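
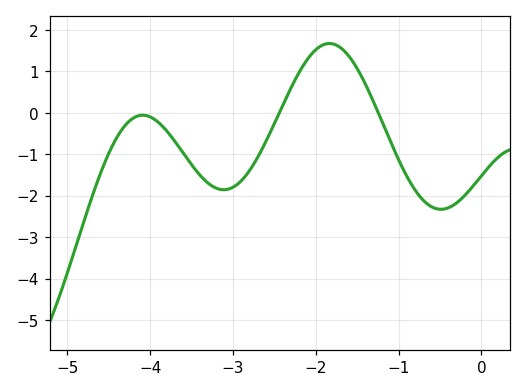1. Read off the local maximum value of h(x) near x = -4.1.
-0.1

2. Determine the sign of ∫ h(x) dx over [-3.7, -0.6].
negative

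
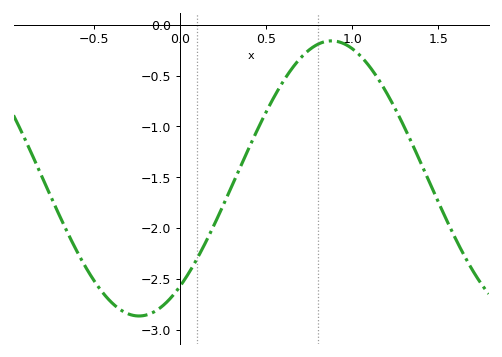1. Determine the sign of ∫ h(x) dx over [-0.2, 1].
negative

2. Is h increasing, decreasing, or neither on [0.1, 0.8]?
increasing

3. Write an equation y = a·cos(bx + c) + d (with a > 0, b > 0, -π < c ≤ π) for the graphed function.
y = 1.35cos(2.81x - 2.47) - 1.51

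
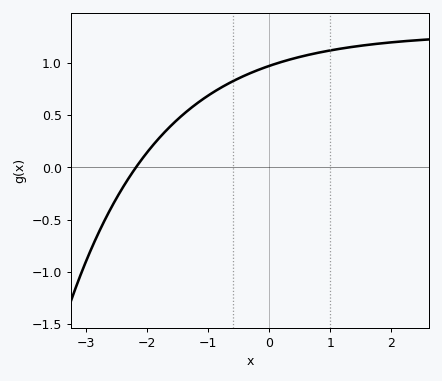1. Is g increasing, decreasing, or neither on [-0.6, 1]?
increasing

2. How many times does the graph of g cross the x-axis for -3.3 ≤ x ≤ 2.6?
1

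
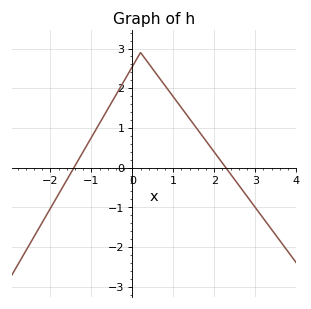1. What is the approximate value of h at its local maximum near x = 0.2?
2.9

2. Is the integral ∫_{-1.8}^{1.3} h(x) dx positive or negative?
positive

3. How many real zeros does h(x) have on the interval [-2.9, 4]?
2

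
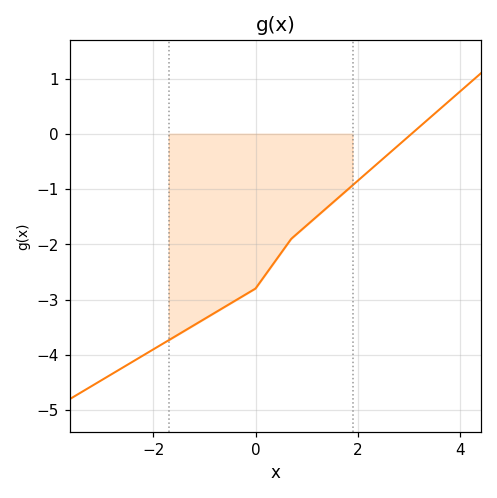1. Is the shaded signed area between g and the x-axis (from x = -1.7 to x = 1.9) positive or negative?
negative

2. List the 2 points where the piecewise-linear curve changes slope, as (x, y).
(0, -2.8); (0.7, -1.9)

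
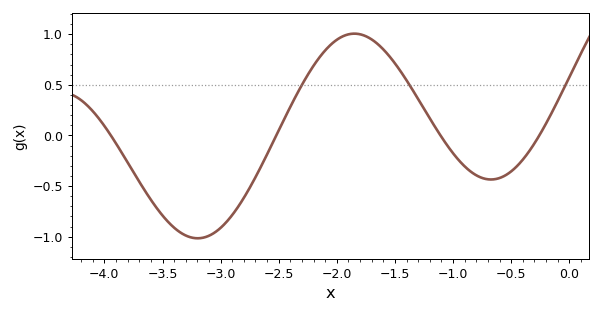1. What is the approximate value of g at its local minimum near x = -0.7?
-0.45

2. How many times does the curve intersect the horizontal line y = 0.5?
3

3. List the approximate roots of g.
-3.9, -2.5, -1.1, -0.3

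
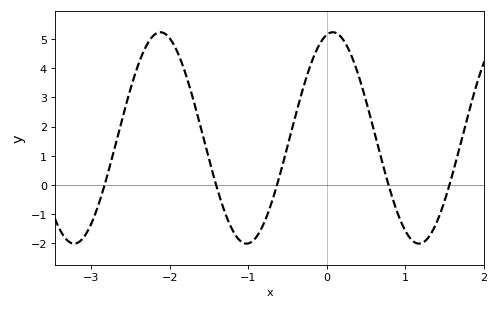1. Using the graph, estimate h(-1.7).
2.9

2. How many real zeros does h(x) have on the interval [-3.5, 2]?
5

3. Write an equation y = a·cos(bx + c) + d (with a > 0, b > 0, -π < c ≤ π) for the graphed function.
y = 3.62cos(2.9x - 0.22) + 1.61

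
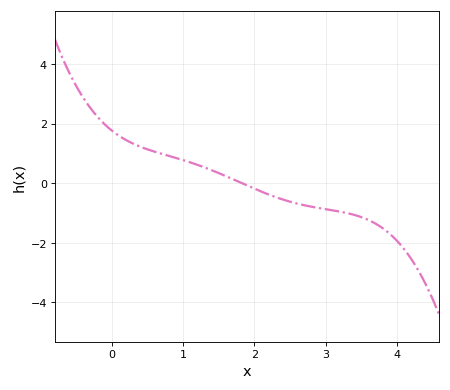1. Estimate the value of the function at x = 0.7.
0.997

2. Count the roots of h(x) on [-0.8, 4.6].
1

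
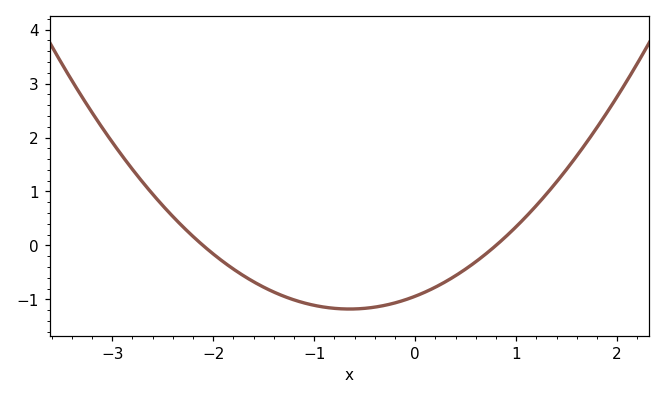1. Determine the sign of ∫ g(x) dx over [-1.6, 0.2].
negative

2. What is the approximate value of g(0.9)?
0.168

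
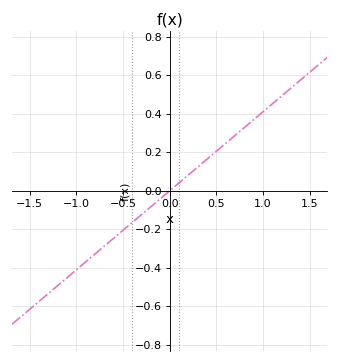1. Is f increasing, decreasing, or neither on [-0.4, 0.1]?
increasing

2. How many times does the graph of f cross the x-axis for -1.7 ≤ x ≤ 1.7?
1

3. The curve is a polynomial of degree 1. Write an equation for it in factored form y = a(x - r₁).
y = 0.41(x - 0)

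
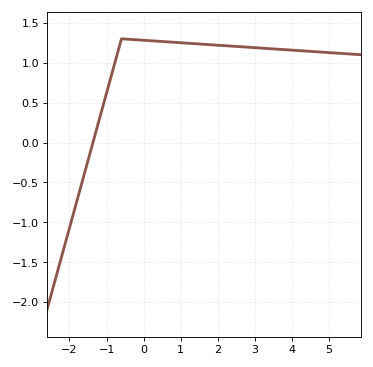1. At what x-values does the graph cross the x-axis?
-1.37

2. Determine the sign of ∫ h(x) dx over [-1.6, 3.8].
positive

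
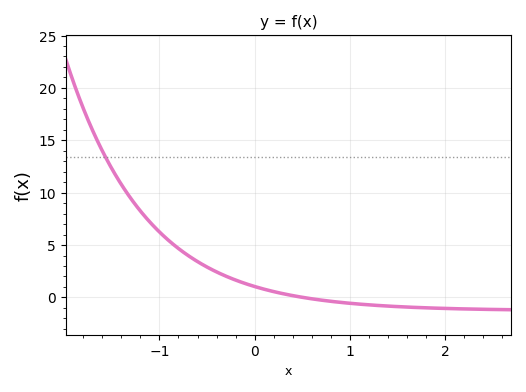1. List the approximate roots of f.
0.507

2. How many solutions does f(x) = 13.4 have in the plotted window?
1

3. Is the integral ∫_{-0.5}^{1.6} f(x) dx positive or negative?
positive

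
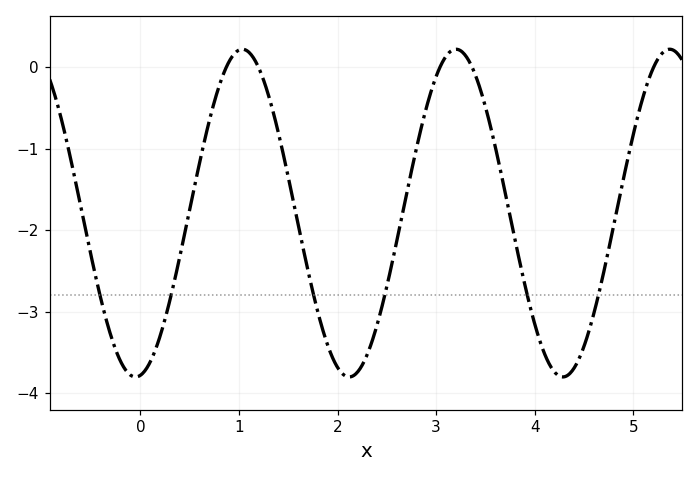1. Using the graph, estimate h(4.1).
-3.5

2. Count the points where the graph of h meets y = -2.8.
6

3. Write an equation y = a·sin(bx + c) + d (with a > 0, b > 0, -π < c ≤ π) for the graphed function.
y = 2.01sin(2.9x - 1.4) - 1.79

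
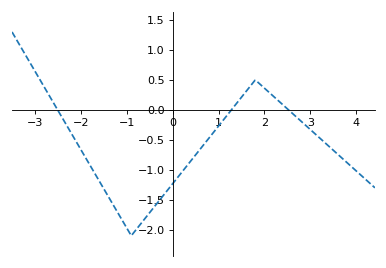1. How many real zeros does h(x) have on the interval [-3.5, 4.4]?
3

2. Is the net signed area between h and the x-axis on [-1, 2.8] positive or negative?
negative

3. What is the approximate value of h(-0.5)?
-1.7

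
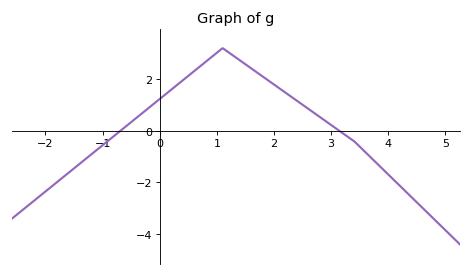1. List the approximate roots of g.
-0.6, 3.2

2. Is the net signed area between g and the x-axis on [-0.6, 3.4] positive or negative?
positive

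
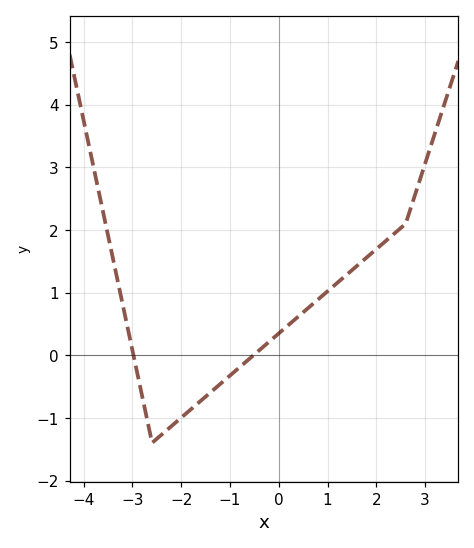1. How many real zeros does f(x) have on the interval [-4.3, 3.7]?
2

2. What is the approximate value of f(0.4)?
0.6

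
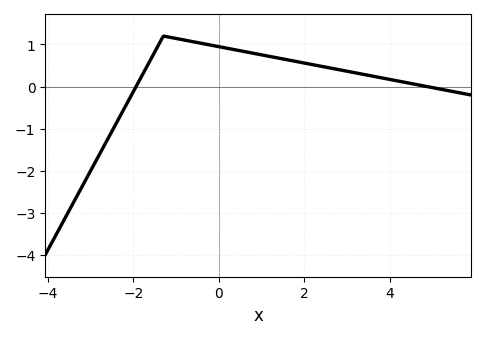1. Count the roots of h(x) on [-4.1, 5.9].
2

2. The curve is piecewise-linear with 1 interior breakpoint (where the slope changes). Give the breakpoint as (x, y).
(-1.3, 1.2)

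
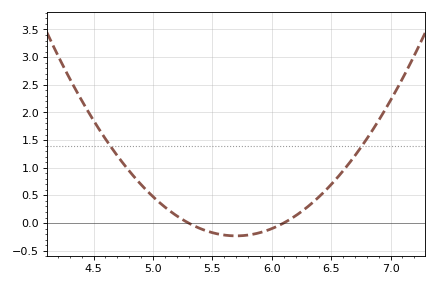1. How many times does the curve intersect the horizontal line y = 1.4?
2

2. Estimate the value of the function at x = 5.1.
0.29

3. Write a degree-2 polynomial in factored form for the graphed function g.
y = 1.45(x - 5.3)(x - 6.1)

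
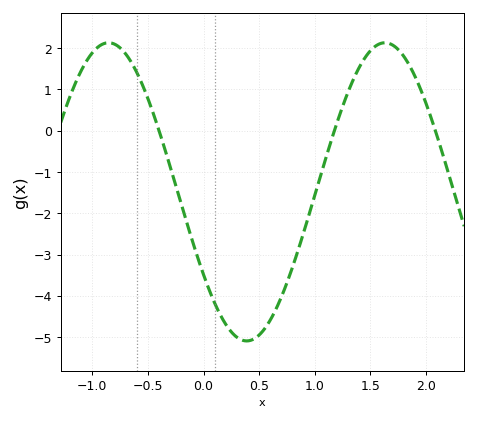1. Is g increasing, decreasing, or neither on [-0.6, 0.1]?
decreasing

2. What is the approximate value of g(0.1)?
-4.18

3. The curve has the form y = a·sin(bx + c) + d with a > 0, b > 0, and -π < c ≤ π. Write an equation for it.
y = 3.61sin(2.53x - 2.55) - 1.48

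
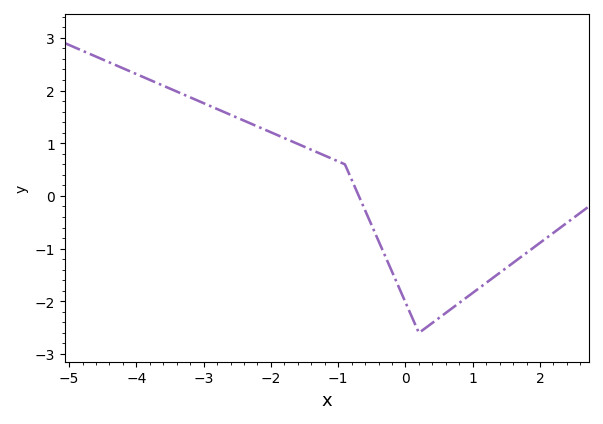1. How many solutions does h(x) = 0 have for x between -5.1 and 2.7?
1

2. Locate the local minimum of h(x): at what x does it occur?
0.2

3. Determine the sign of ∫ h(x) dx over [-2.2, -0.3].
positive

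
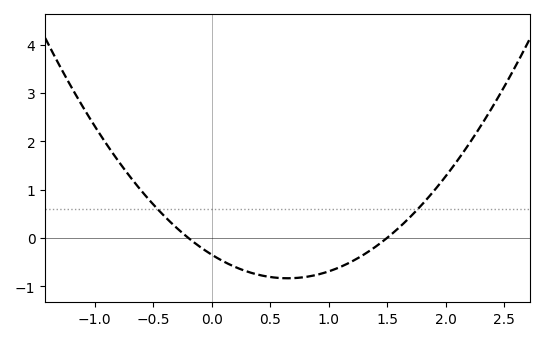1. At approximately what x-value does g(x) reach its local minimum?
0.65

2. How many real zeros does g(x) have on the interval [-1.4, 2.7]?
2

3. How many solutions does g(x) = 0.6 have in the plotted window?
2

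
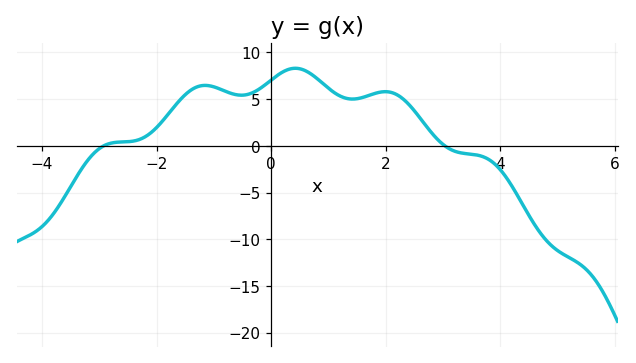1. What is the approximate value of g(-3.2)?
-1.5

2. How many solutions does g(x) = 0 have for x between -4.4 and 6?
2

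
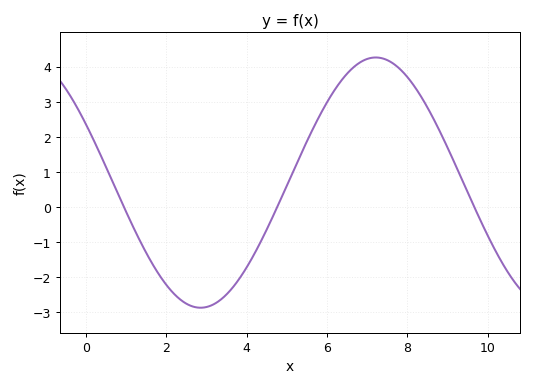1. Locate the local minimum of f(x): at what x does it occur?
2.8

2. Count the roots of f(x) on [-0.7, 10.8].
3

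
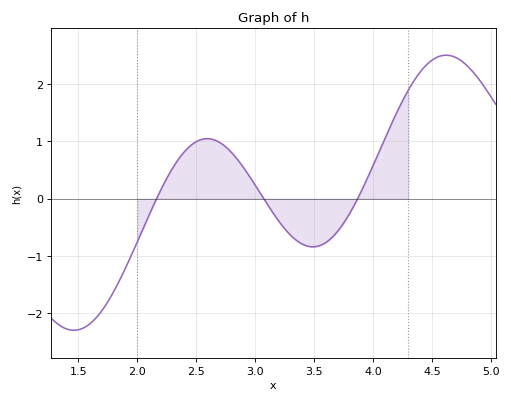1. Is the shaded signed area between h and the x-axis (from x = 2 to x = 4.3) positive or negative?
positive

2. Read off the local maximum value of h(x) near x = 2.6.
1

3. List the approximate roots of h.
2.2, 3.1, 3.9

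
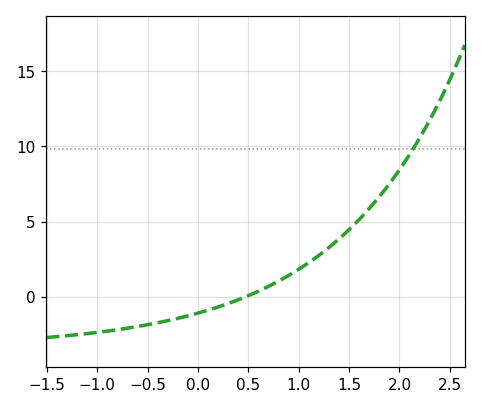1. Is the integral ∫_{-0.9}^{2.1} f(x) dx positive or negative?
positive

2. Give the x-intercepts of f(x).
0.5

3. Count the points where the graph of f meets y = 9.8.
1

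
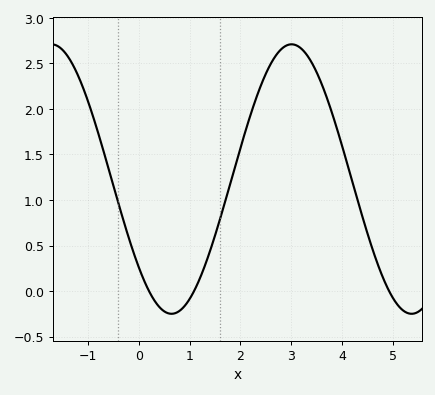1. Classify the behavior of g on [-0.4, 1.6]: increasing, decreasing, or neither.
neither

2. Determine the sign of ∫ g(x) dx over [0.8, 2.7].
positive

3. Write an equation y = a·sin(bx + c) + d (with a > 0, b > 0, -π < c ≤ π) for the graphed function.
y = 1.48sin(1.3x - 2.4) + 1.23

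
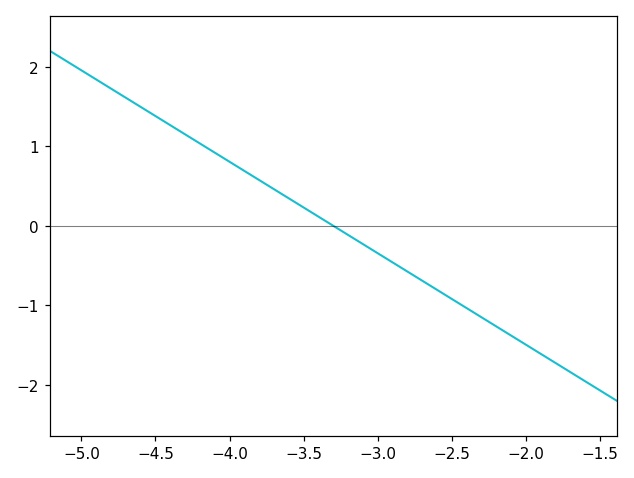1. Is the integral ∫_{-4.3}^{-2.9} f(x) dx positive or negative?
positive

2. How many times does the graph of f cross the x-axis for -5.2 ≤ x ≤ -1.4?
1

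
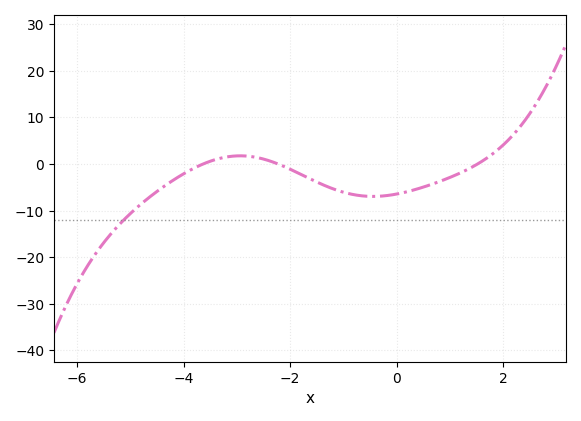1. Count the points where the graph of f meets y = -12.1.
1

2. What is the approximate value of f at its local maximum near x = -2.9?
1.77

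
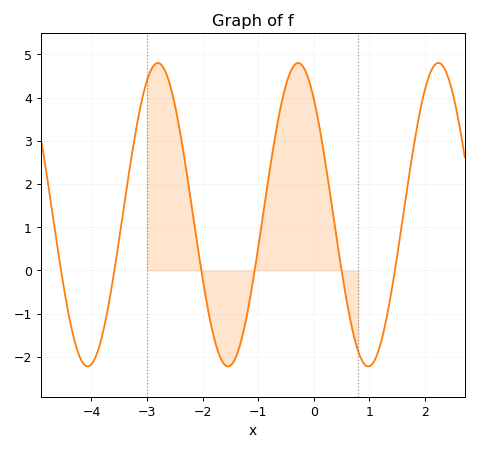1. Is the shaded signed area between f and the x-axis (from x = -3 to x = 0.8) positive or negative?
positive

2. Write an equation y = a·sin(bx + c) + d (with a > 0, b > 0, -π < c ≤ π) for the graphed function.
y = 3.51sin(2.5x + 2.3) + 1.29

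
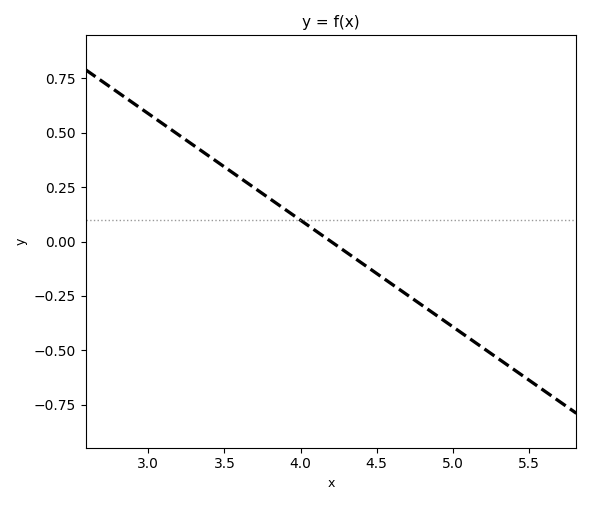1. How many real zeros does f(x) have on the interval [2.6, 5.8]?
1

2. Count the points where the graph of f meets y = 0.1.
1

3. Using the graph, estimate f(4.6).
-0.2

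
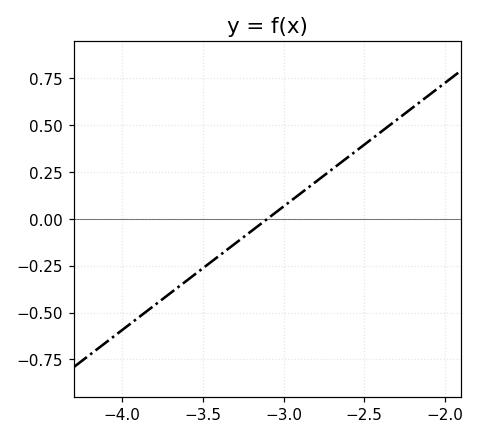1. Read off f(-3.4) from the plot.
-0.198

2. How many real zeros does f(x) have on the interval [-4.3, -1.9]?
1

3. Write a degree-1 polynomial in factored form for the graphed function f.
y = 0.66(x + 3.1)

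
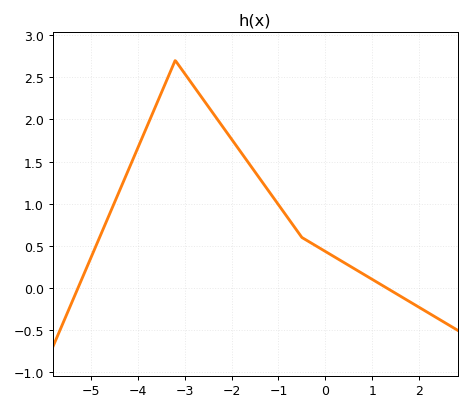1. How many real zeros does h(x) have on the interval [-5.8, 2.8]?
2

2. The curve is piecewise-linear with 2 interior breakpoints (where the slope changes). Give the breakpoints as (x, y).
(-3.2, 2.7); (-0.5, 0.6)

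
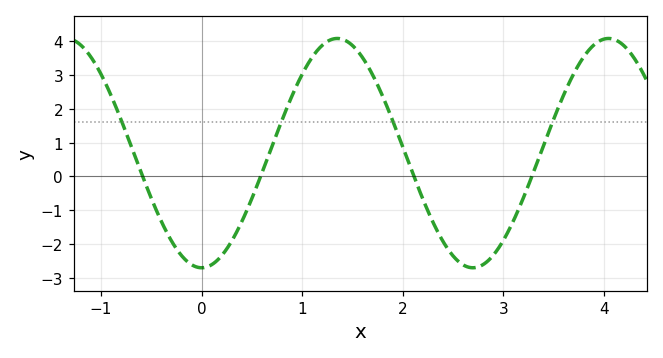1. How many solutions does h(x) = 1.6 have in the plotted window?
4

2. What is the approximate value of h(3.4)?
0.918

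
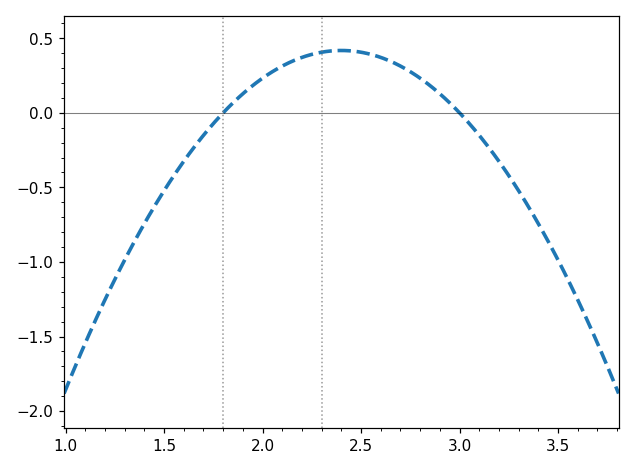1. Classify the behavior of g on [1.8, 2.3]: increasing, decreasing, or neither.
increasing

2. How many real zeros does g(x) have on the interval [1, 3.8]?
2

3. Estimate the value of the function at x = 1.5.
-0.5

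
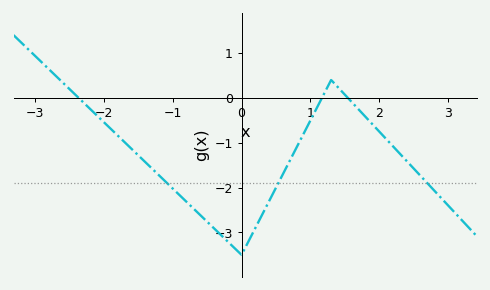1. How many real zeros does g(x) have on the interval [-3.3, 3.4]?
3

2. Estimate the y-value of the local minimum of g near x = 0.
-3.5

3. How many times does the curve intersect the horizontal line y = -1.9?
3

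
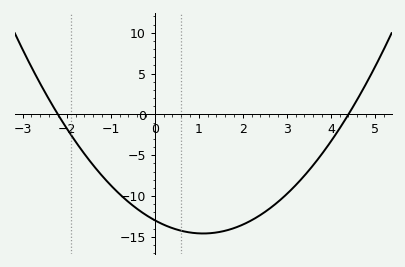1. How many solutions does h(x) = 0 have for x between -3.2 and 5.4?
2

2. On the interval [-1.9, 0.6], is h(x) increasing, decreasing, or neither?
decreasing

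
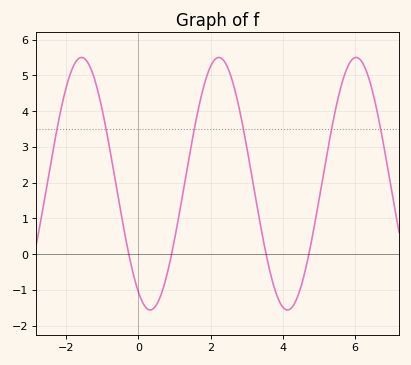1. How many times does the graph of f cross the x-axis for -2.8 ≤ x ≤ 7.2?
4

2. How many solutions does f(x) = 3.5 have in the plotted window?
6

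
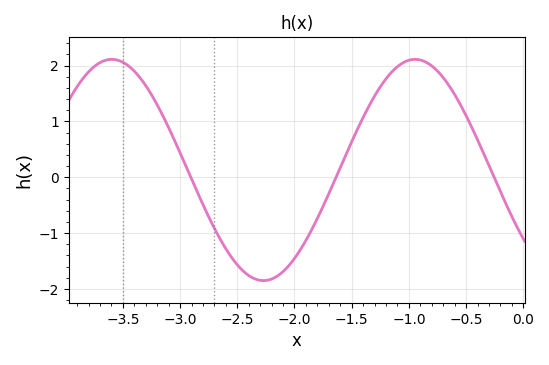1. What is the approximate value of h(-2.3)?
-1.85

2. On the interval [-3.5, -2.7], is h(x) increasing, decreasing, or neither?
decreasing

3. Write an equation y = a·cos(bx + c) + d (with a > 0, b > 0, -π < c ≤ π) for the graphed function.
y = 1.98cos(2.37x + 2.24) + 0.13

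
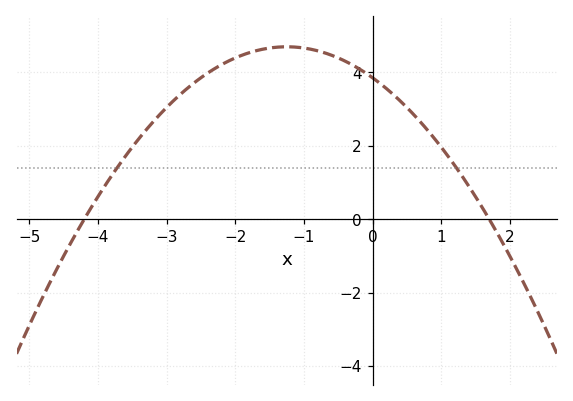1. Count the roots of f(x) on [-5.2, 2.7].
2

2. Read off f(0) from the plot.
3.86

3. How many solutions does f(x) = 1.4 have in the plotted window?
2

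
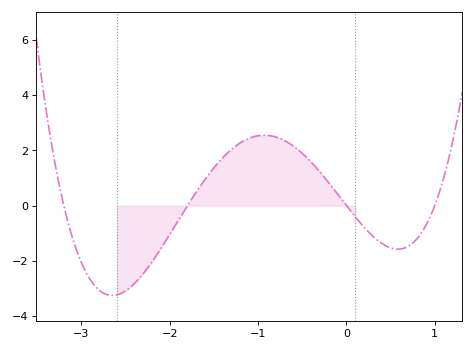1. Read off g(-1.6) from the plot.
0.958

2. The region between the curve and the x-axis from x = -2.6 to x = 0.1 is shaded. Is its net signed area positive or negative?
positive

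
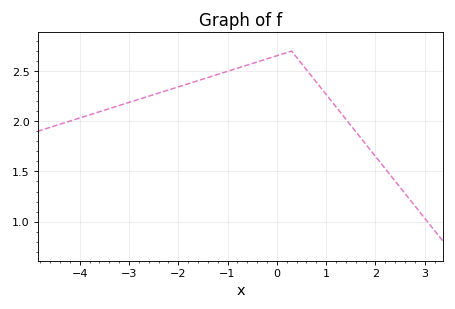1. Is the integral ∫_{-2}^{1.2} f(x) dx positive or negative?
positive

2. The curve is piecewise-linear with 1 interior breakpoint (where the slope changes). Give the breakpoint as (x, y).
(0.3, 2.7)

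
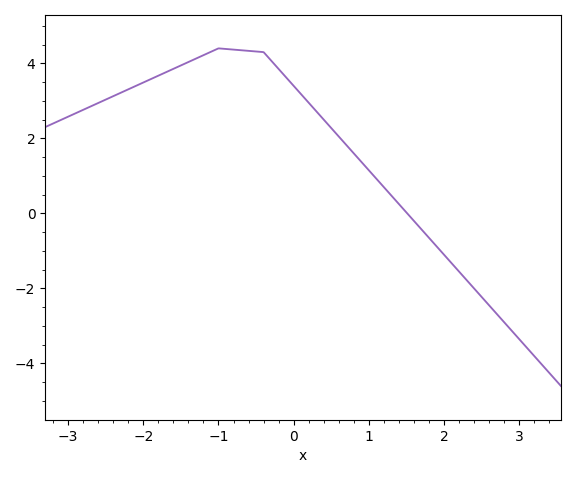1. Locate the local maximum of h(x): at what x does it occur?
-0.997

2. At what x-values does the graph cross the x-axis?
1.51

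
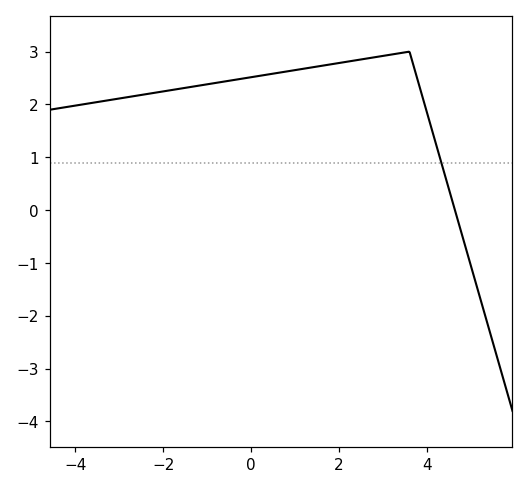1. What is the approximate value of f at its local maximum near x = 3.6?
3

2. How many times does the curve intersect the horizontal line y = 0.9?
1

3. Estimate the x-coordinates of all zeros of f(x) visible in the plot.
4.63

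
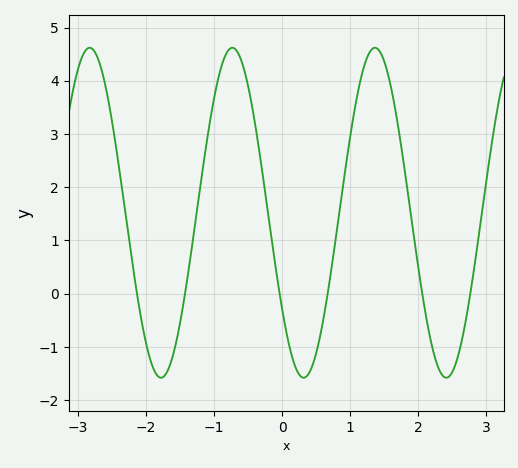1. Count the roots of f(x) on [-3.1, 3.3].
6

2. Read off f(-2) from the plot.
-0.9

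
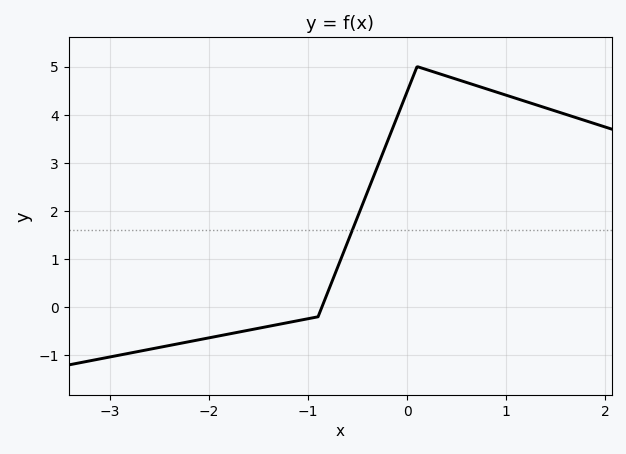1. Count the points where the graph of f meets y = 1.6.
1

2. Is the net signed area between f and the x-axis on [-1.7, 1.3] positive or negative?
positive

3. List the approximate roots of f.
-0.9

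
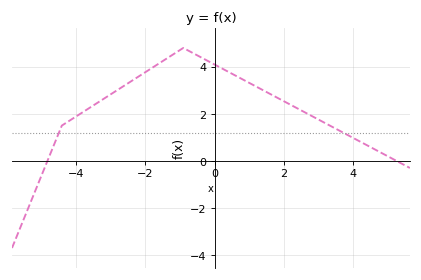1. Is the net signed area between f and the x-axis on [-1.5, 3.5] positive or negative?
positive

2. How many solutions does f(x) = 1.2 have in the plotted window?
2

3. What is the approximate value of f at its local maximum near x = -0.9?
4.8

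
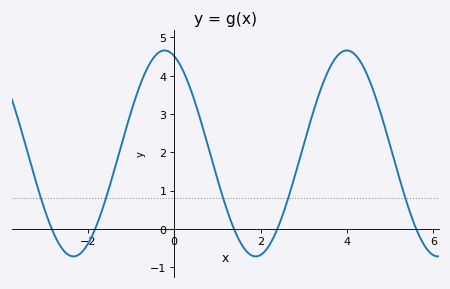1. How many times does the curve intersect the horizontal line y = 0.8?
5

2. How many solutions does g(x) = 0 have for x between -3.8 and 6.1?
5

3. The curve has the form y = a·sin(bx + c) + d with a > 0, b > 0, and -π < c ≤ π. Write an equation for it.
y = 2.69sin(1.49x + 1.9) + 1.97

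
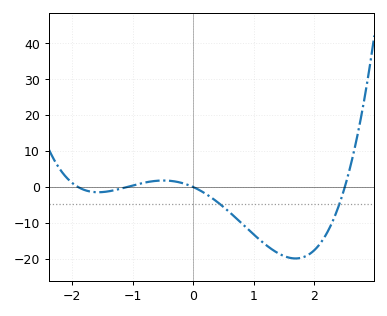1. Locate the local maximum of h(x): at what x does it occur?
-0.493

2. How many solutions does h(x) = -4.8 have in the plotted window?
2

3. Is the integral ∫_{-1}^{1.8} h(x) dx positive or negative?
negative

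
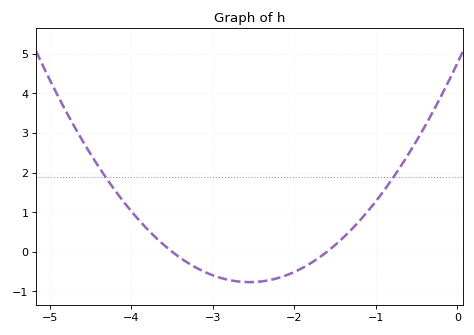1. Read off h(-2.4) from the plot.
-0.7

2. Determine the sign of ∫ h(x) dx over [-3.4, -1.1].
negative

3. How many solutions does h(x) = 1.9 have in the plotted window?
2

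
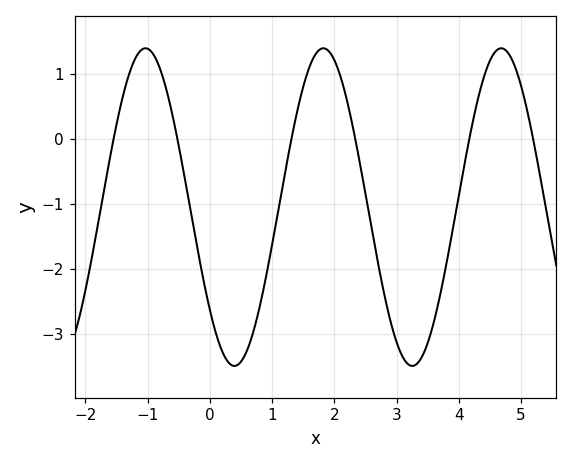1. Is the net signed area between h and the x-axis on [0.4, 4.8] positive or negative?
negative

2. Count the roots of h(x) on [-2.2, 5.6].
6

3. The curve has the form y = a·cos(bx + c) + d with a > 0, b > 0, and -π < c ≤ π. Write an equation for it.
y = 2.44cos(2.2x + 2.3) - 1.05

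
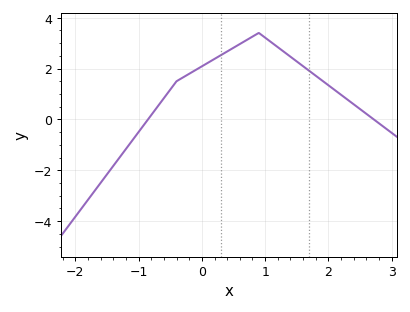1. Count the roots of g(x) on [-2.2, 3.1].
2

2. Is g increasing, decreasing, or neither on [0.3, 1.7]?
neither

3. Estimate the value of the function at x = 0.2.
2.38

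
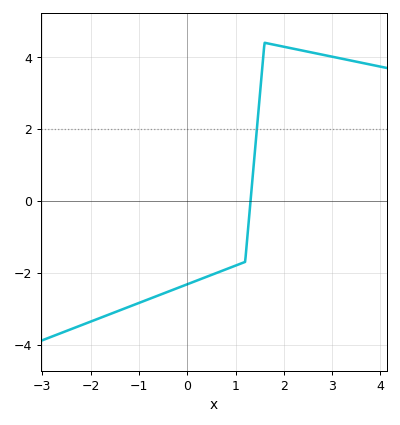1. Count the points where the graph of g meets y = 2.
1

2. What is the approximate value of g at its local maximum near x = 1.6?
4.4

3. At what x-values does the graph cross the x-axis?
1.31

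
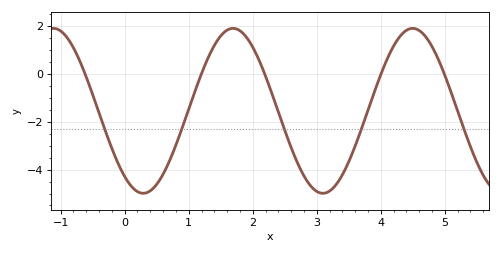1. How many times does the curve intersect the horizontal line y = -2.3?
5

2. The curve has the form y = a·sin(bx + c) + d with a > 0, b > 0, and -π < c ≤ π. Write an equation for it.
y = 3.45sin(2.24x - 2.22) - 1.54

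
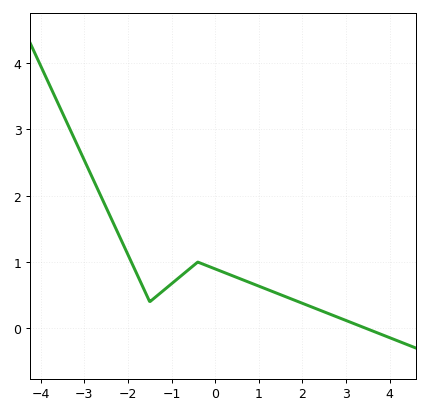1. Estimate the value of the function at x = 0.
0.896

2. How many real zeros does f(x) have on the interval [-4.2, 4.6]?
1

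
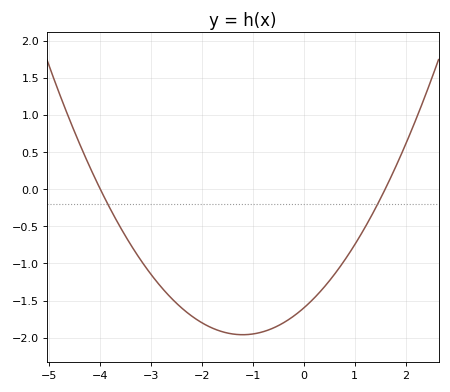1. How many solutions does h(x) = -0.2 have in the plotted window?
2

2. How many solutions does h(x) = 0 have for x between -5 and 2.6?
2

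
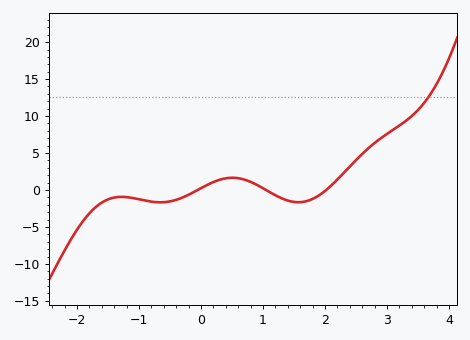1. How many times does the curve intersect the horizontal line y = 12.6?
1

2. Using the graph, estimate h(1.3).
-1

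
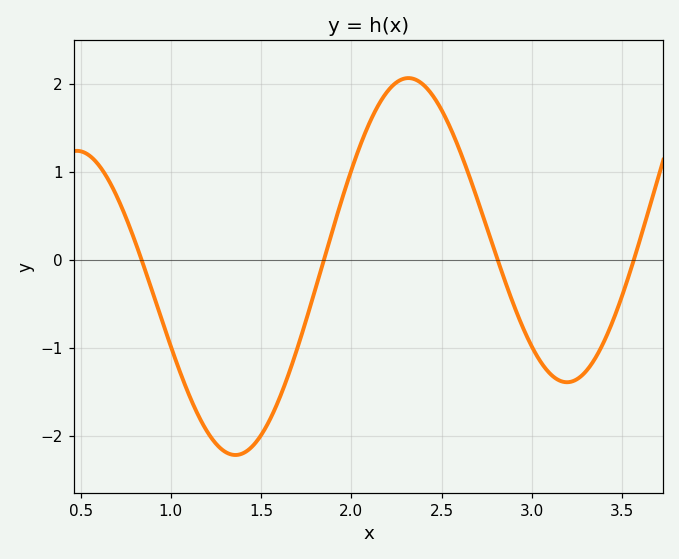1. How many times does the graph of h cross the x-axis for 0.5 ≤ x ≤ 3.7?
4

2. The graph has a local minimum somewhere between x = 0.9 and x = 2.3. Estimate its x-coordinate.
1.35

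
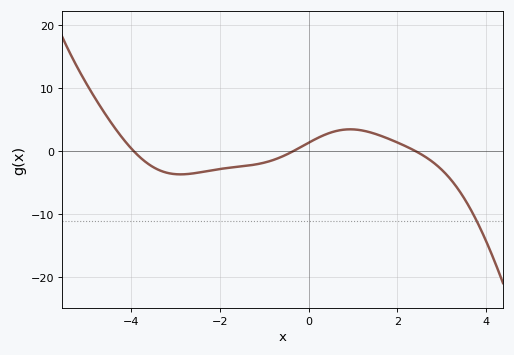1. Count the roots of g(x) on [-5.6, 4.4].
3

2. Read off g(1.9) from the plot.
1.68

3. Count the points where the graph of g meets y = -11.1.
1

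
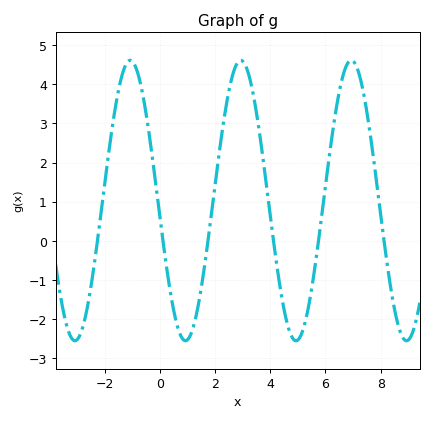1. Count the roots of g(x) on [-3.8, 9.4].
6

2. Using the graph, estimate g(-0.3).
2.29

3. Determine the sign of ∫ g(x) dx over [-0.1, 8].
positive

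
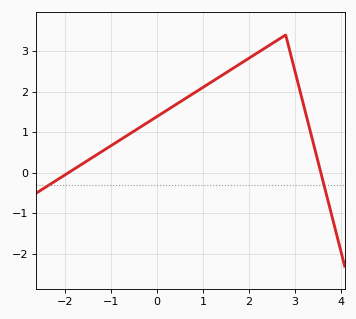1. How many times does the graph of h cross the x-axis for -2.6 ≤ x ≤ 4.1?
2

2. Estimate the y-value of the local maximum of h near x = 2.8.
3.4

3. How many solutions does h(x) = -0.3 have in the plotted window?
2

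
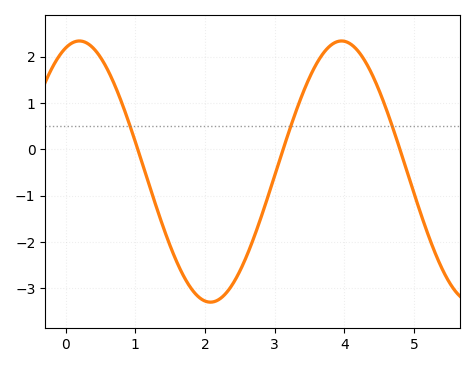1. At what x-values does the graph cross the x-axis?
1, 3.1, 4.8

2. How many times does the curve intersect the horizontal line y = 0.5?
3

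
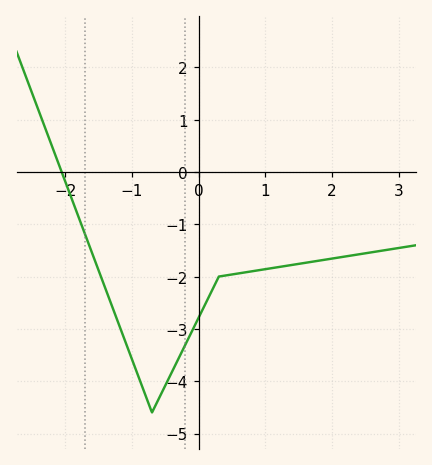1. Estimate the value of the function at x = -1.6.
-1.54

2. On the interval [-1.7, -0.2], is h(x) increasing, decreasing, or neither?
neither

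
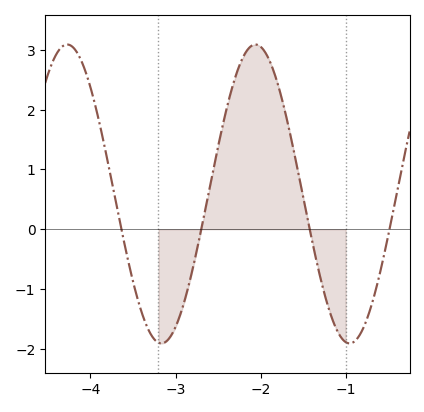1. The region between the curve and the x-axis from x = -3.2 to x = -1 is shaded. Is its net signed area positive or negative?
positive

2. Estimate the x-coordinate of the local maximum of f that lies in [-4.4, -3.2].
-4.27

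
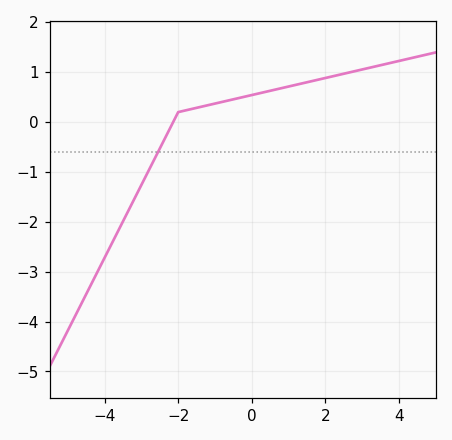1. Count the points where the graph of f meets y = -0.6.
1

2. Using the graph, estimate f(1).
0.712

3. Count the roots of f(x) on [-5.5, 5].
1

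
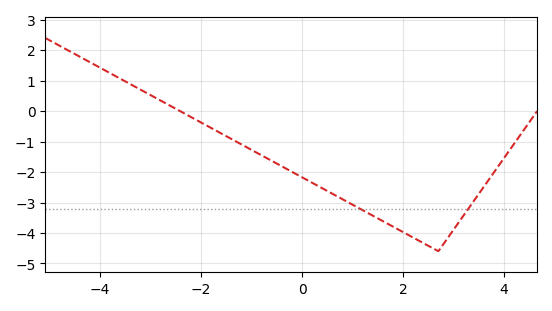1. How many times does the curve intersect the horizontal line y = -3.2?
2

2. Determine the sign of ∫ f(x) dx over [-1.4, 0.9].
negative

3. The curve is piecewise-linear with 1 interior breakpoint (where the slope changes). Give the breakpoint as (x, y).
(2.7, -4.6)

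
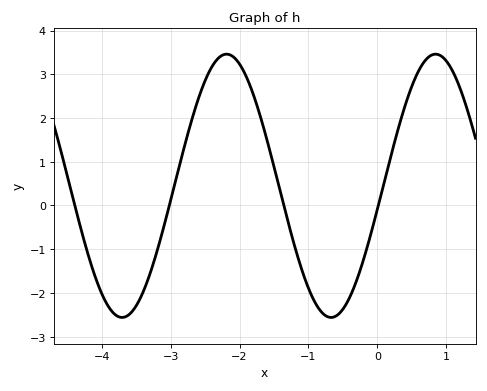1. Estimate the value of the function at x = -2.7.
1.93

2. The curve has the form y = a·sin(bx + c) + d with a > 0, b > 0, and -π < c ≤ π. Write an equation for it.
y = 3.01sin(2.07x - 0.182) + 0.45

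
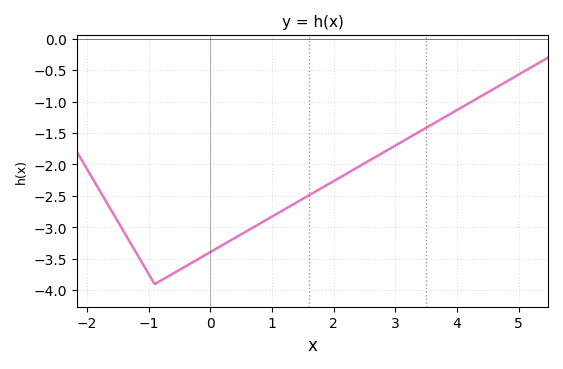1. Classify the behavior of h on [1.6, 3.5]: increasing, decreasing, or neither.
increasing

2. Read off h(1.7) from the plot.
-2.43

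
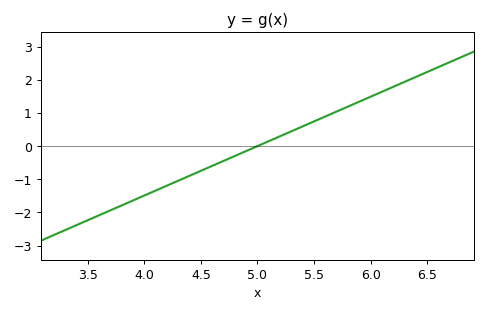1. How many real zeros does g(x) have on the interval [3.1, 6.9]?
1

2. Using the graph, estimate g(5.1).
0.149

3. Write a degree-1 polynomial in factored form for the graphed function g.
y = 1.49(x - 5)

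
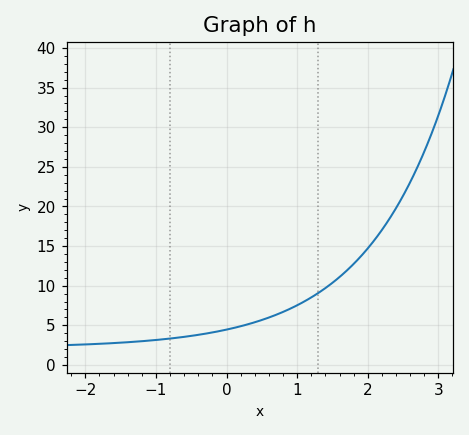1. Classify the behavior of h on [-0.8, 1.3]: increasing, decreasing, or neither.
increasing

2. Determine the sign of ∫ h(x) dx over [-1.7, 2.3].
positive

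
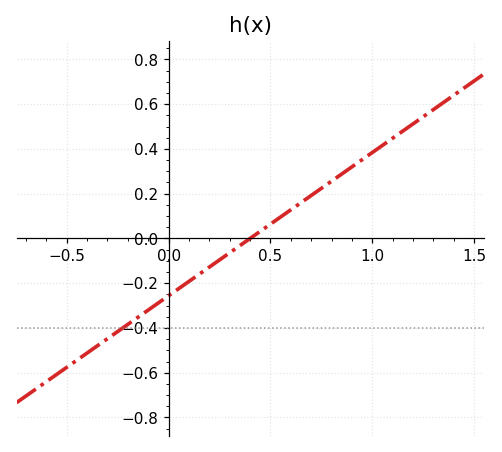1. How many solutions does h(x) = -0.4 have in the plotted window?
1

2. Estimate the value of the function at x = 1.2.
0.52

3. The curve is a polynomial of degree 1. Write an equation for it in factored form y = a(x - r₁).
y = 0.64(x - 0.4)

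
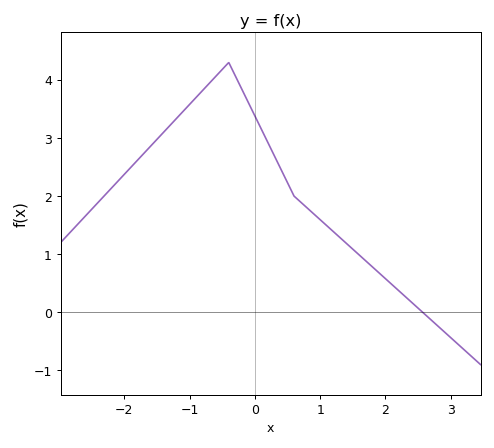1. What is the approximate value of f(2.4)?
0.173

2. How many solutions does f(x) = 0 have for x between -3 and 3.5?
1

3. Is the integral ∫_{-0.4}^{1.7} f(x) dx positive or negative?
positive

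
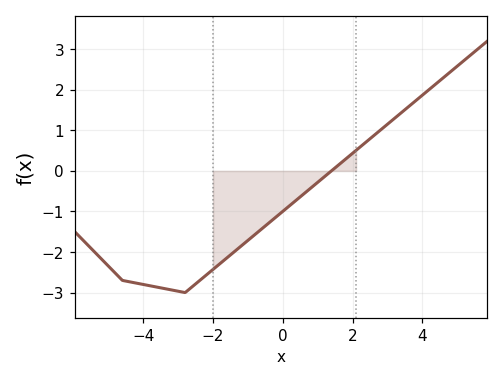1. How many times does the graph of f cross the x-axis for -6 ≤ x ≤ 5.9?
1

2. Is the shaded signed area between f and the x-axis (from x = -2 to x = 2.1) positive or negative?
negative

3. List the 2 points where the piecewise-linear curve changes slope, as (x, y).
(-4.6, -2.7); (-2.8, -3)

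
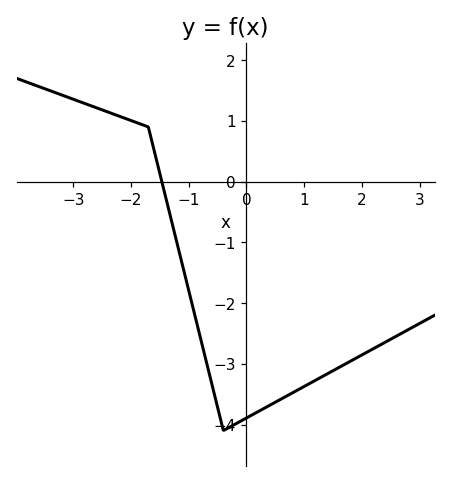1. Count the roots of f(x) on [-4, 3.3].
1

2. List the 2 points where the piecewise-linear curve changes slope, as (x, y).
(-1.7, 0.9); (-0.4, -4.1)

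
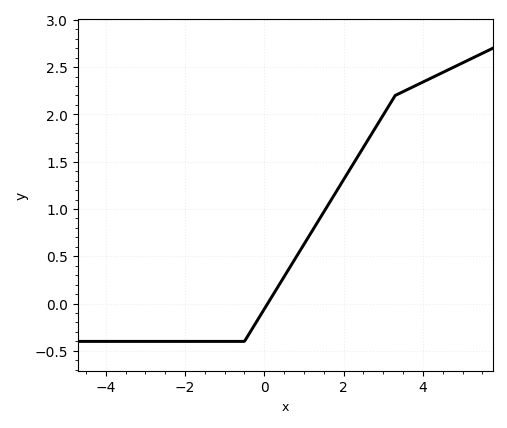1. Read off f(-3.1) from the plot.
-0.4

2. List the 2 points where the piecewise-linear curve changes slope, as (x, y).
(-0.5, -0.4); (3.3, 2.2)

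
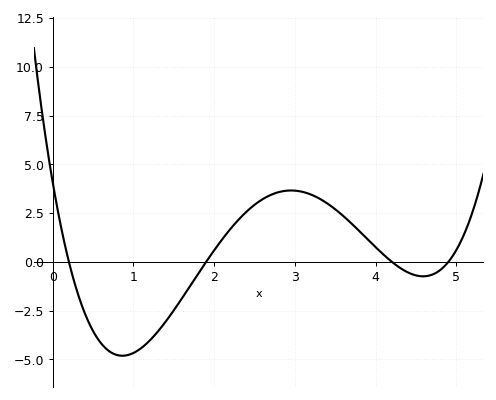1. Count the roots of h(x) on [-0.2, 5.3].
4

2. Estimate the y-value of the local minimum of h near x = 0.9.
-4.82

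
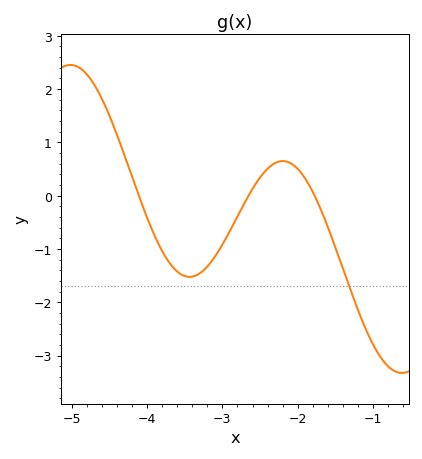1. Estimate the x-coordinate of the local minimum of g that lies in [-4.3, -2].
-3.44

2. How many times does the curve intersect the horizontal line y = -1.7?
1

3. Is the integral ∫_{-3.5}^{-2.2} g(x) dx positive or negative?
negative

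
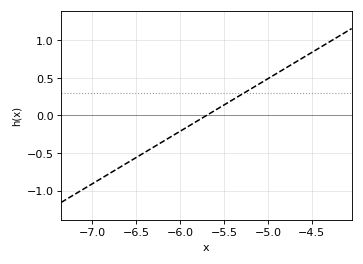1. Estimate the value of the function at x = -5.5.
0.14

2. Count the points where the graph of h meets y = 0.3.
1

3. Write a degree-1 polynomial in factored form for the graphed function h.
y = 0.7(x + 5.7)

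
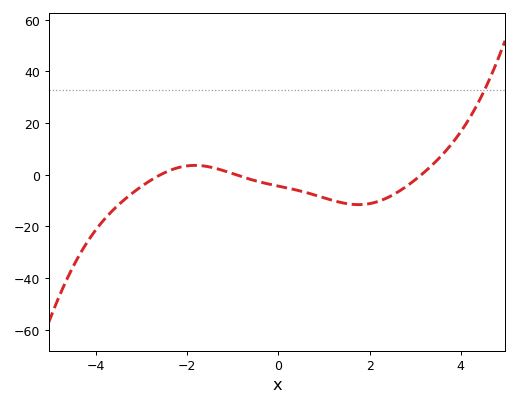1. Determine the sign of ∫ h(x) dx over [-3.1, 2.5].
negative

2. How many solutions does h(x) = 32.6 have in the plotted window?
1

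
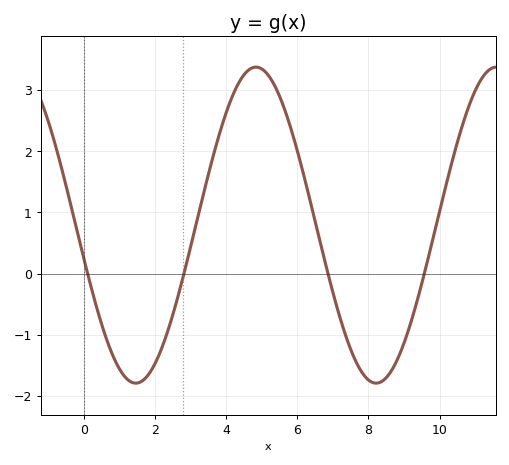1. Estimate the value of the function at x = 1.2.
-1.7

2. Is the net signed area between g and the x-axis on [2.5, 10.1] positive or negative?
positive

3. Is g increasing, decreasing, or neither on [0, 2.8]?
neither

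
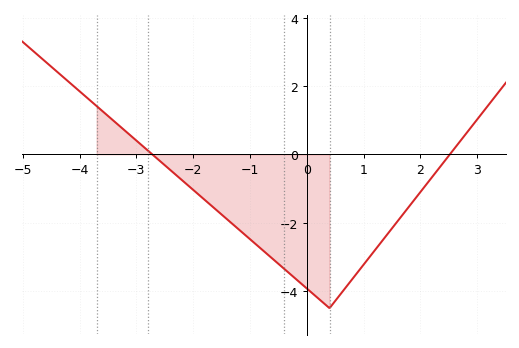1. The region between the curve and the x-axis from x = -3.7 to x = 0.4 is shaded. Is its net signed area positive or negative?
negative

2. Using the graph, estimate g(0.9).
-3.44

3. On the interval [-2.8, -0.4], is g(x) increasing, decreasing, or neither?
decreasing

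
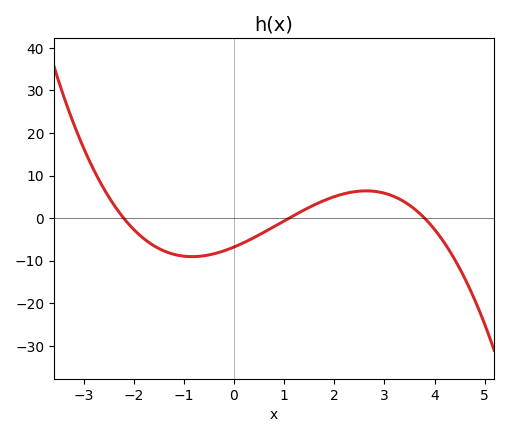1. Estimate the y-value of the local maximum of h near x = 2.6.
6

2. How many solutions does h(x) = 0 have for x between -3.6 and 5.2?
3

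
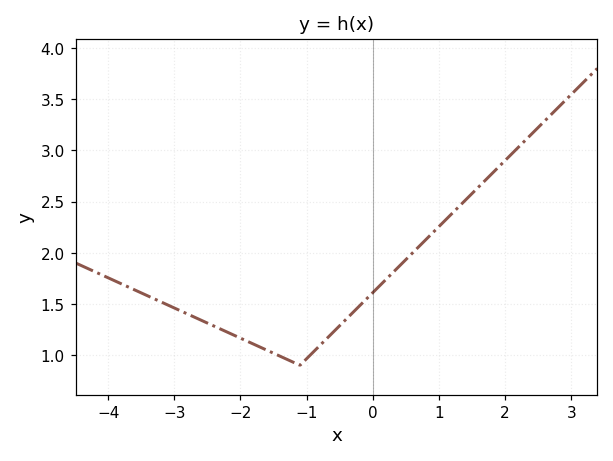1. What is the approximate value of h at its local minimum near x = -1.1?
0.9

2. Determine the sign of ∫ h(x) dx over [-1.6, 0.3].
positive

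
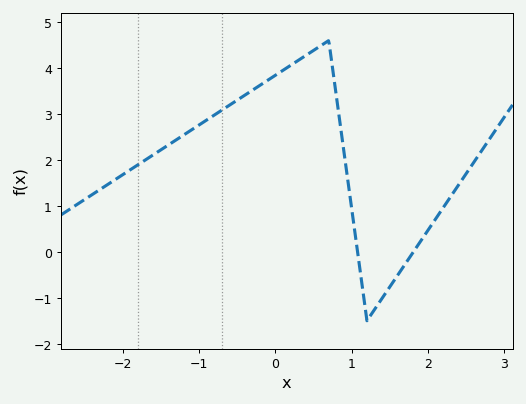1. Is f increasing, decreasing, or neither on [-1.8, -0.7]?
increasing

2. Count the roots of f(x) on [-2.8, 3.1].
2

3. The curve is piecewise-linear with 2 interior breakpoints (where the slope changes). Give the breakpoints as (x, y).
(0.7, 4.6); (1.2, -1.5)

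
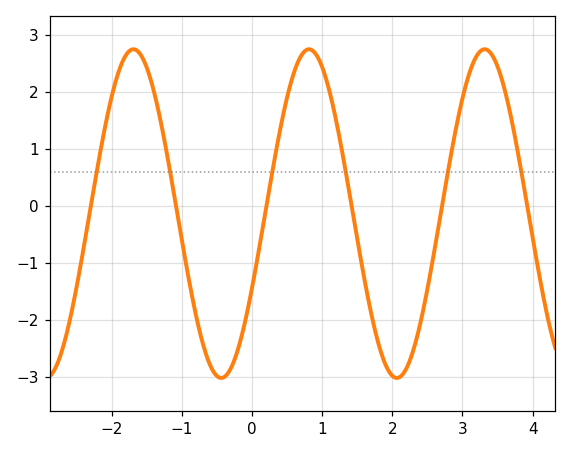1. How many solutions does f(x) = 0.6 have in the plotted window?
6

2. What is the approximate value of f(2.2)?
-2.8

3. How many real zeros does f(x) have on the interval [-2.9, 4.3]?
6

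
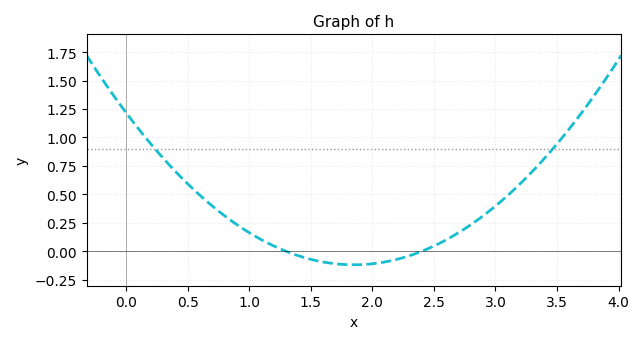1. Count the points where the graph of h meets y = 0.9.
2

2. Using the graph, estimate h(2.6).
0.101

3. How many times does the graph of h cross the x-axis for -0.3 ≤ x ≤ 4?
2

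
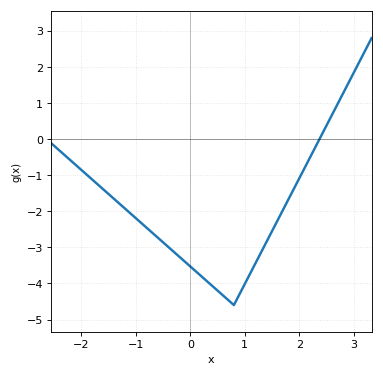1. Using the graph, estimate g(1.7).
-1.96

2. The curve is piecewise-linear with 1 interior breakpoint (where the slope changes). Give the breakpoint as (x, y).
(0.8, -4.6)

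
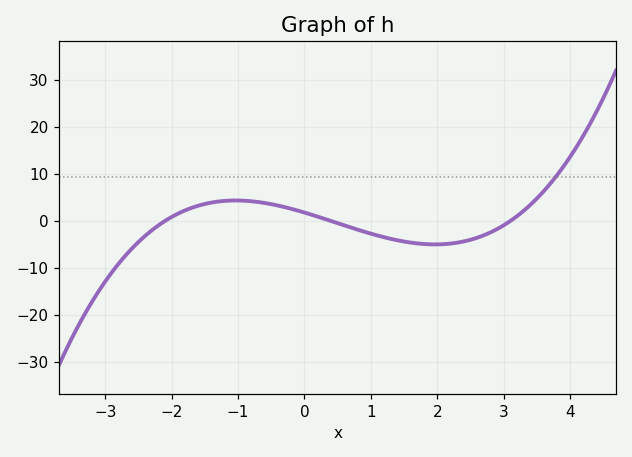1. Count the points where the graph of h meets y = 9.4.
1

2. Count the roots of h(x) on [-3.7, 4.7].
3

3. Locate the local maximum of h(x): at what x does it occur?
-1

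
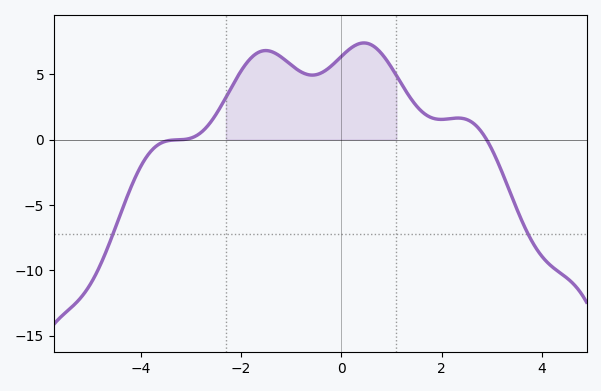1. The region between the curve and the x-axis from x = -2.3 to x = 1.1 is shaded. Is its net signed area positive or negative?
positive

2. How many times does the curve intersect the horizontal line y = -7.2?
2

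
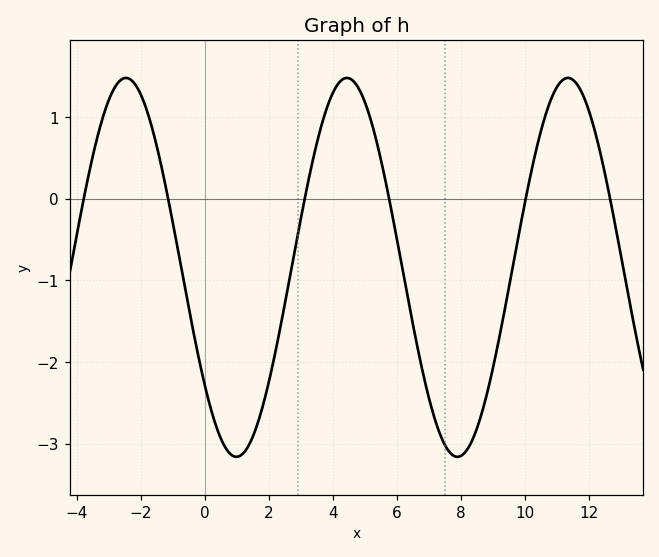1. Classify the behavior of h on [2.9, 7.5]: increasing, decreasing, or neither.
neither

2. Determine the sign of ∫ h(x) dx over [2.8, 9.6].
negative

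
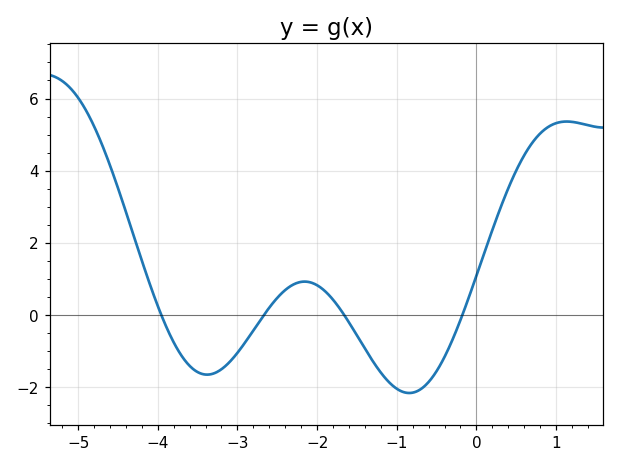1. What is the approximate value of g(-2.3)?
0.8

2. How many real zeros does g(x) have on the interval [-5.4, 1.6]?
4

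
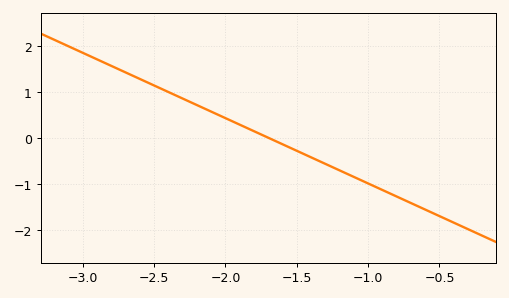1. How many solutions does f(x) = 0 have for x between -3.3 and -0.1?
1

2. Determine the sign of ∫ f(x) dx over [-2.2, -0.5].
negative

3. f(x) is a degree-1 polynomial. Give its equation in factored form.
y = -1.42(x + 1.7)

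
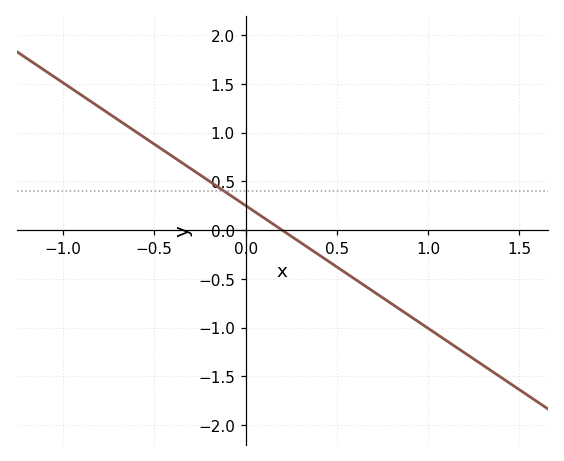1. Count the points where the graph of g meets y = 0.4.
1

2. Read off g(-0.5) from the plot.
0.882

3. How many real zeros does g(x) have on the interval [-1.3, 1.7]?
1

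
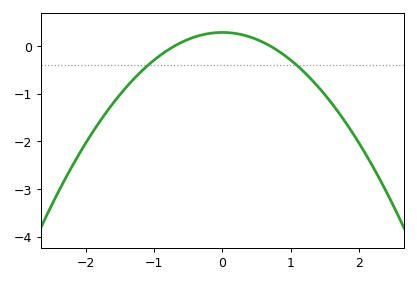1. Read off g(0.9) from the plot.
-0.2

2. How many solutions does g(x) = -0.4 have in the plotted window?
2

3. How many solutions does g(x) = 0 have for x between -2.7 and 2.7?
2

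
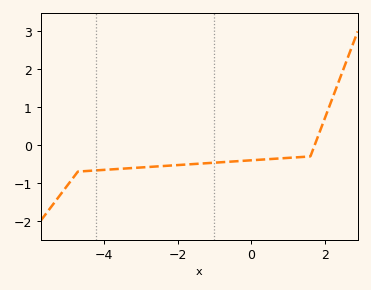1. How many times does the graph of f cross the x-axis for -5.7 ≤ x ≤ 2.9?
1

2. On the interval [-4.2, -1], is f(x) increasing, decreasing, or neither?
increasing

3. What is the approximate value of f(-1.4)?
-0.49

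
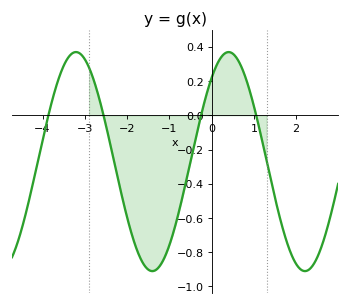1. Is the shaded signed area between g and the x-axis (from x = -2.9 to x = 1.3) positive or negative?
negative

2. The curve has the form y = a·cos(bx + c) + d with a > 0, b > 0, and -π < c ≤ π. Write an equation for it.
y = 0.64cos(1.7x - 0.7) - 0.27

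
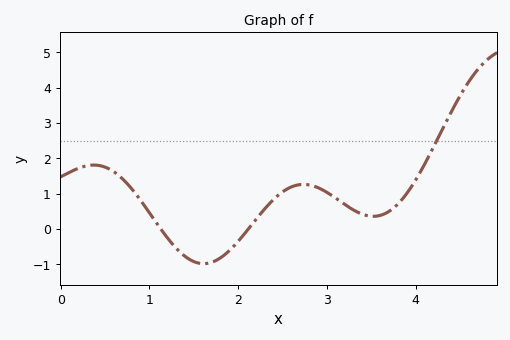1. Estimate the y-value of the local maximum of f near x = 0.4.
1.8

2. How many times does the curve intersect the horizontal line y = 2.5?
1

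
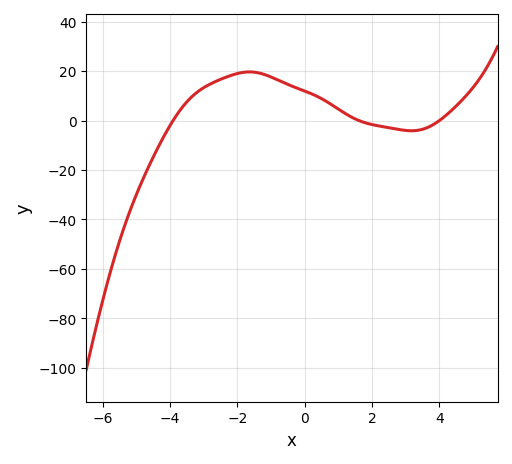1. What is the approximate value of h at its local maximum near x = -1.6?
20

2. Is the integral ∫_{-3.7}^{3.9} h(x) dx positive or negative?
positive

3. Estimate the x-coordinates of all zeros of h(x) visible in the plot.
-4, 1.6, 4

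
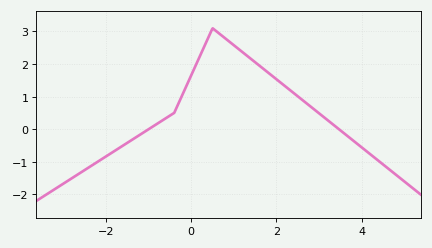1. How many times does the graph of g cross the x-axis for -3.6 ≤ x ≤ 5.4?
2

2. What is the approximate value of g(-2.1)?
-0.919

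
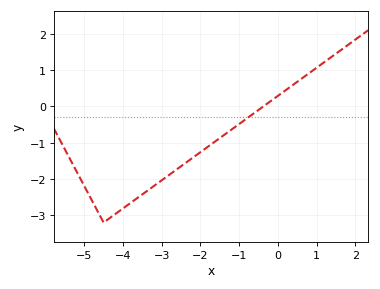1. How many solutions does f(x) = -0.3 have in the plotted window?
1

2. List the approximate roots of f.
-0.4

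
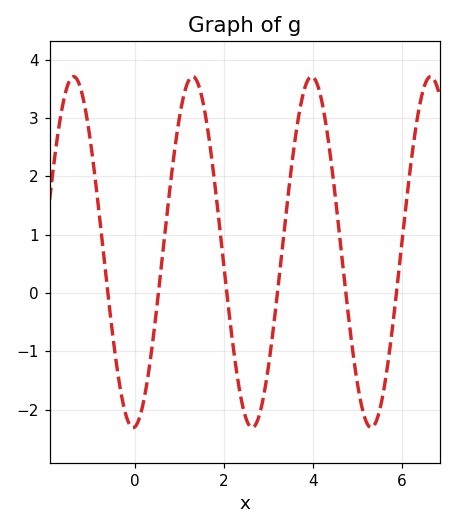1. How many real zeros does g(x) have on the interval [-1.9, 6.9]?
6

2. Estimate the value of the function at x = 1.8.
1.9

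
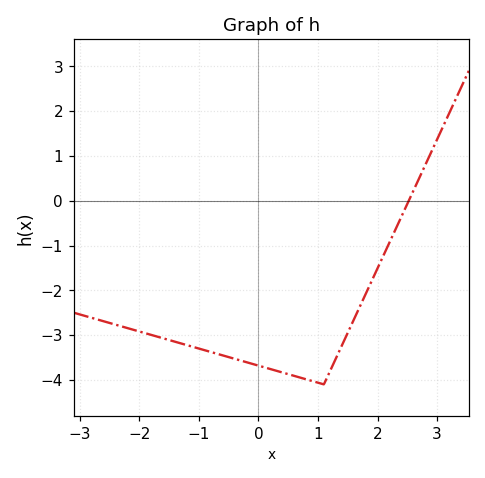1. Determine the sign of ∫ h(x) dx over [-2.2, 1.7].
negative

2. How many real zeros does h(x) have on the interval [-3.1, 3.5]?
1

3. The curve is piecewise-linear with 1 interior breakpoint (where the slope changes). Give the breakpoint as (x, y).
(1.1, -4.1)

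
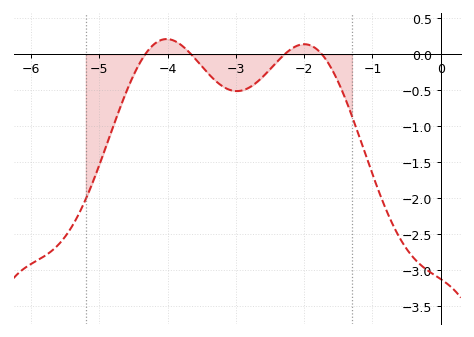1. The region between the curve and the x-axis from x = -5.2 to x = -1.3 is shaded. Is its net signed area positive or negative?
negative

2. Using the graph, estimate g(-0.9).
-1.9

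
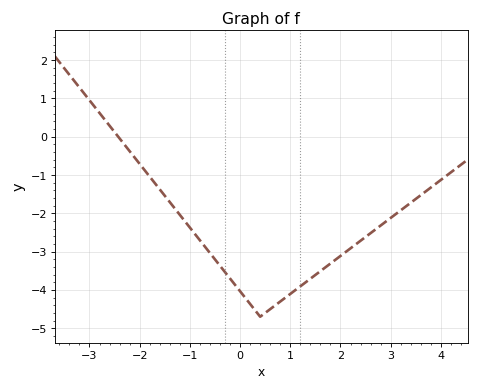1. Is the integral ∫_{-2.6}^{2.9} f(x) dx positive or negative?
negative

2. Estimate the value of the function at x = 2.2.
-2.9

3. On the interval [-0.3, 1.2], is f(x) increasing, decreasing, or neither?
neither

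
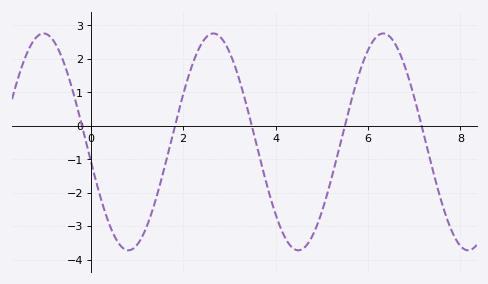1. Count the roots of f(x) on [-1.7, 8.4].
5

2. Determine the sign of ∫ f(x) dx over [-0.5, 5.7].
negative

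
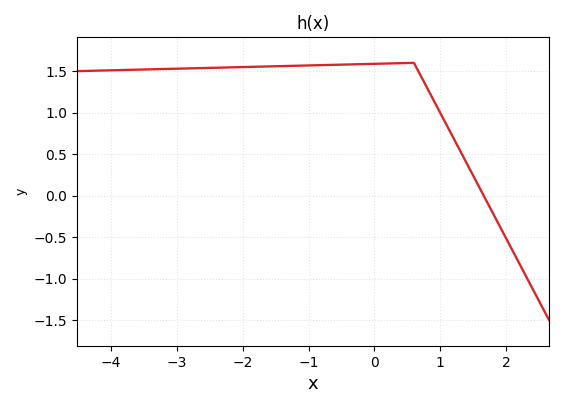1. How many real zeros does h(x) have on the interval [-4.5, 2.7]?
1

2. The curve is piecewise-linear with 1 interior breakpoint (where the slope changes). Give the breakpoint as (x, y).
(0.6, 1.6)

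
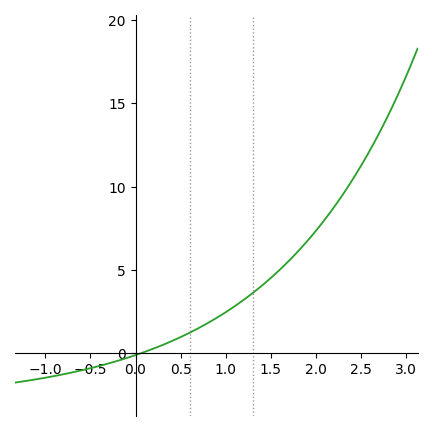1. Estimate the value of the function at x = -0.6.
-1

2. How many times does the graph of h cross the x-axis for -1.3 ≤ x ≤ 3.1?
1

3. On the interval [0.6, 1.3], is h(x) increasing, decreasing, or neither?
increasing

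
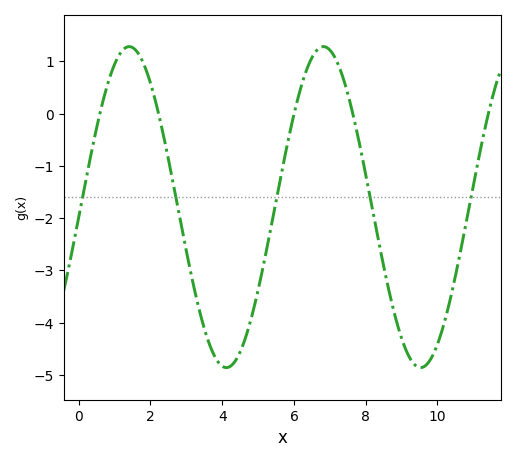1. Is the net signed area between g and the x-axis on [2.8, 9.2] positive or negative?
negative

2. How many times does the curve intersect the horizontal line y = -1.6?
5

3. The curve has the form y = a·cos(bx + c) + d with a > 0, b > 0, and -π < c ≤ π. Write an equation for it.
y = 3.07cos(1.2x - 1.6) - 1.79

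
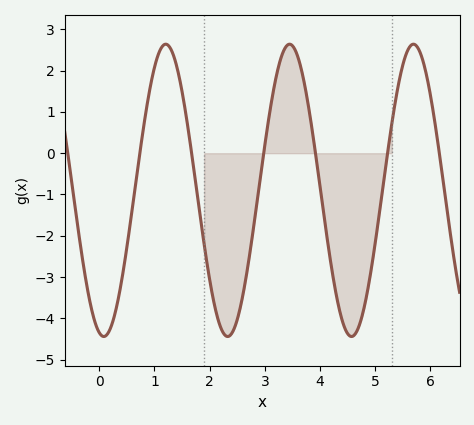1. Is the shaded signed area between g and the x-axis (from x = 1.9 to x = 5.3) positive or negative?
negative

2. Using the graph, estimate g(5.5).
2.14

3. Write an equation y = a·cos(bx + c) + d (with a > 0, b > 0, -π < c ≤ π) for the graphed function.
y = 3.54cos(2.8x + 2.91) - 0.9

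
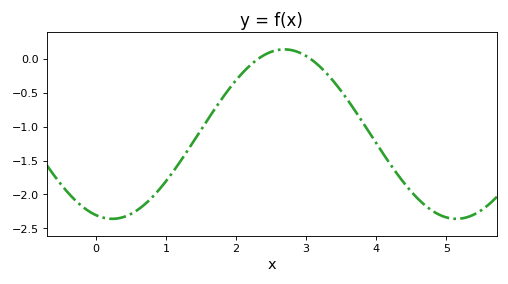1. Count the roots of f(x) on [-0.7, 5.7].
2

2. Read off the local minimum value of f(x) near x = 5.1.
-2.36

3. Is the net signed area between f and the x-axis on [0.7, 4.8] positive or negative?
negative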